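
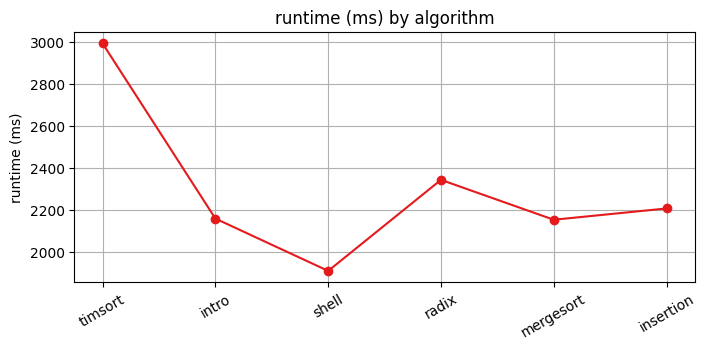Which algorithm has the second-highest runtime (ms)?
radix

Top 3: timsort ≈ 3000, radix ≈ 2300, insertion ≈ 2200.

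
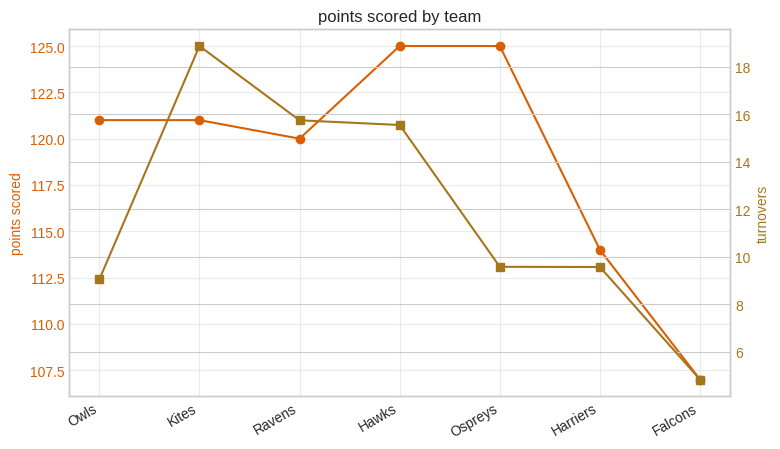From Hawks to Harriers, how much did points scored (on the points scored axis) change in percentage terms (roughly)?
≈ -8.1%

Hawks ≈ 124, Harriers ≈ 114; (114 − 124) / 124 ≈ -8.1%.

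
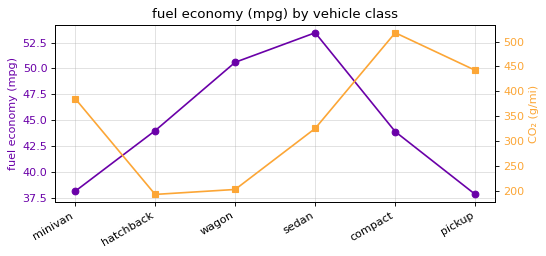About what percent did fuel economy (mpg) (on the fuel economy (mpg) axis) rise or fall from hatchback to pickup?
≈ -13.6%

hatchback ≈ 44, pickup ≈ 38; (38 − 44) / 44 ≈ -13.6%.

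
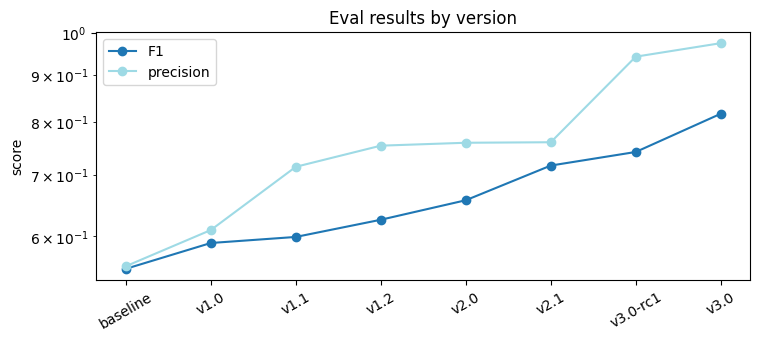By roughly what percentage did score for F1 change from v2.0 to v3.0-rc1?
v2.0 ≈ 0.65, v3.0-rc1 ≈ 0.75; (0.75 − 0.65) / 0.65 ≈ +15.4%.

≈ +15.4%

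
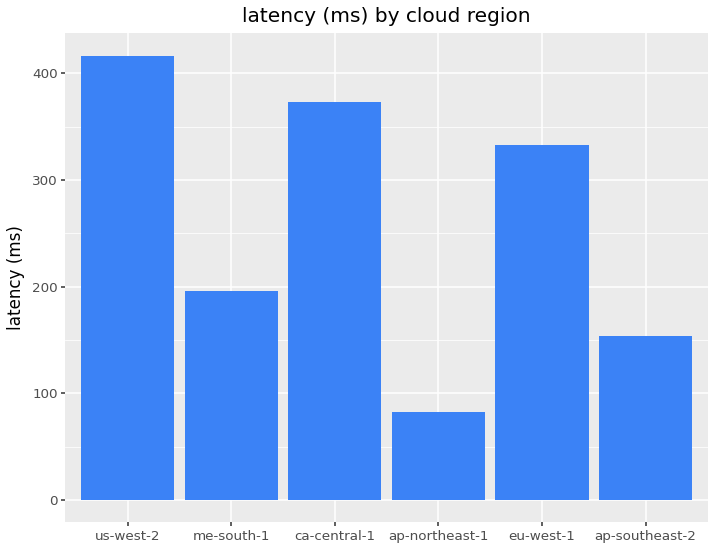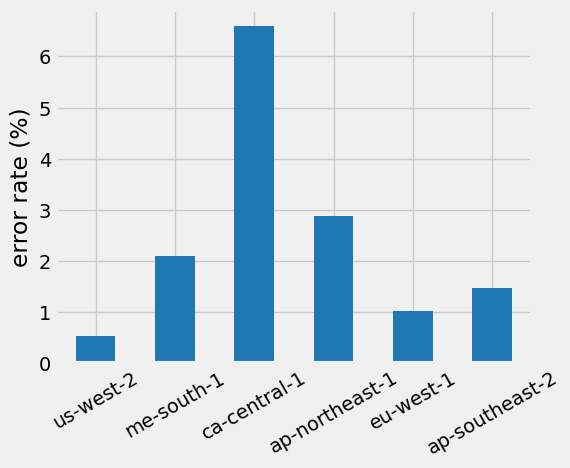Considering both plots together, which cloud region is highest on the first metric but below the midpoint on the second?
us-west-2

Chart 2 median error rate (%) ≈ 2; below-median cloud regions: us-west-2, eu-west-1, ap-southeast-2. Among those, us-west-2 has the highest latency (ms) (≈ 400).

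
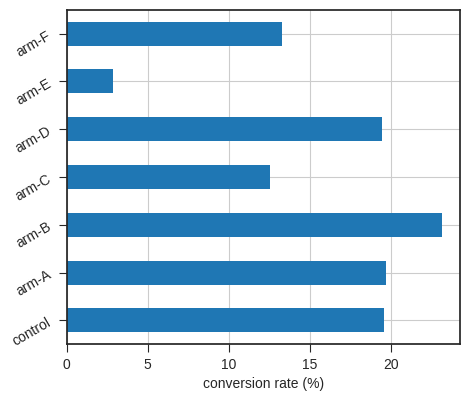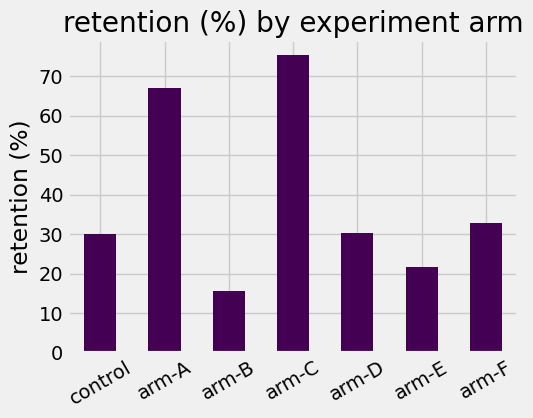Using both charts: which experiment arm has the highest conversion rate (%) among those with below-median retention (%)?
Chart 2 median retention (%) ≈ 30; below-median experiment arms: control, arm-B, arm-E. Among those, arm-B has the highest conversion rate (%) (≈ 25).

arm-B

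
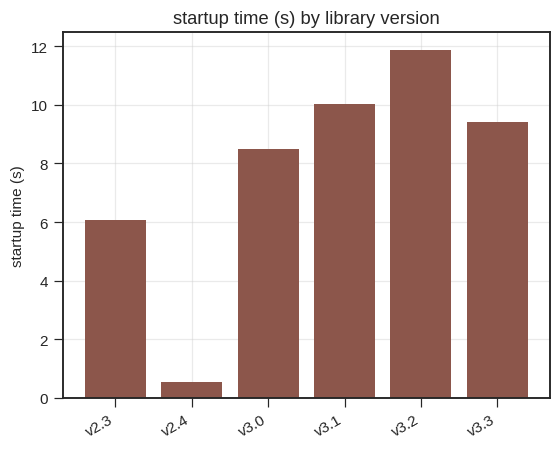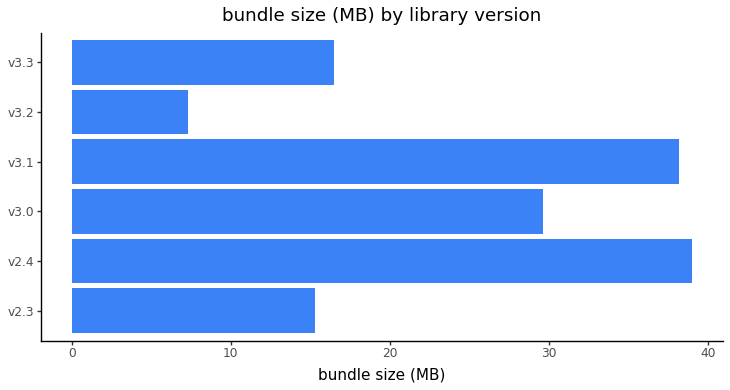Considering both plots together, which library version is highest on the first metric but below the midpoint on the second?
Chart 2 median bundle size (MB) ≈ 25; below-median library versions: v2.3, v3.2, v3.3. Among those, v3.2 has the highest startup time (s) (≈ 12).

v3.2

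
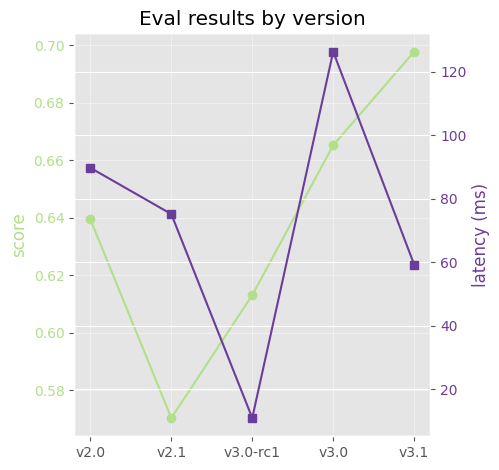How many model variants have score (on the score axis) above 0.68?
1

Above 0.68: v3.1.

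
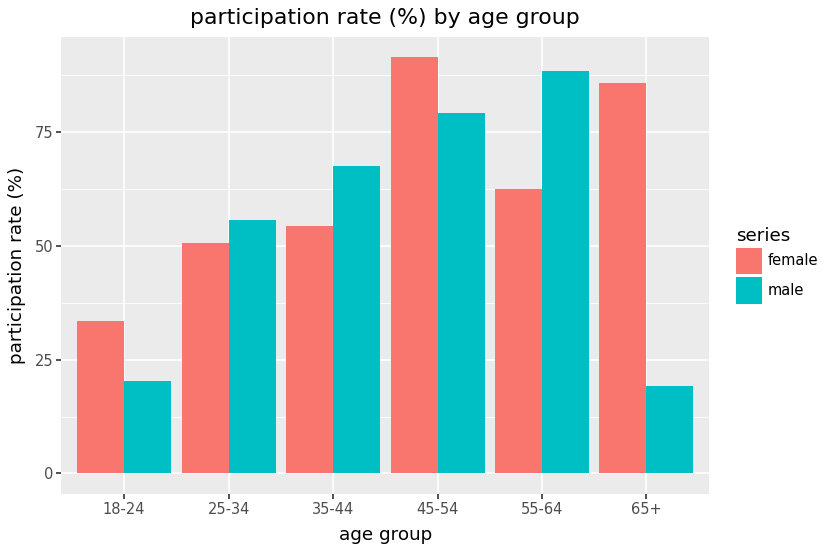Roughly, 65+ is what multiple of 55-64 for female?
≈ 1.5×

65+ ≈ 90, 55-64 ≈ 60; 90/60 ≈ 1.5.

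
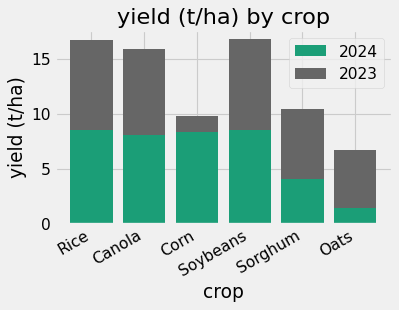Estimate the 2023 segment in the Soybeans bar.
≈ 8

2023 top ≈ 16, bottom ≈ 8; segment ≈ 8.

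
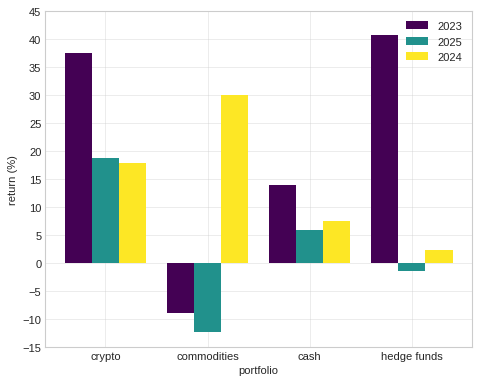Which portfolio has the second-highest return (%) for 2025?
cash

Top 3 for 2025: crypto ≈ 20, cash ≈ 5, hedge funds ≈ 0.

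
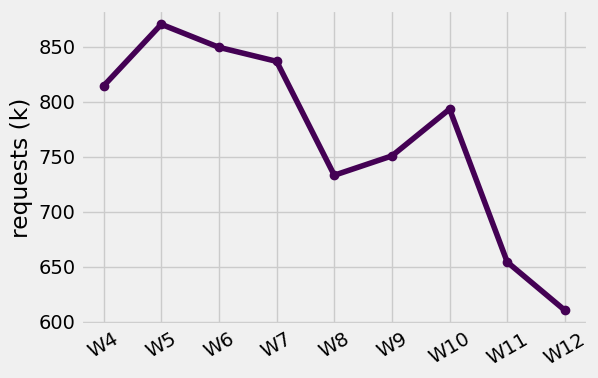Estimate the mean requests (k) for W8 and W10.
≈ 762

(725 + 800) / 2 ≈ 762.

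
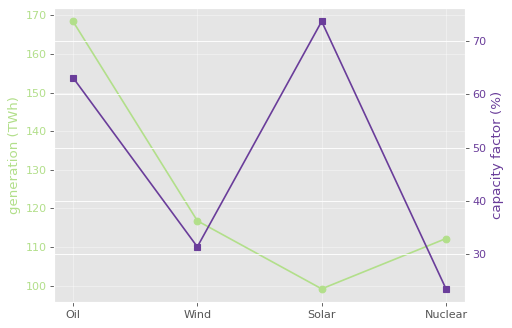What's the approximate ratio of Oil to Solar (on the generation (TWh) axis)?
Oil ≈ 170, Solar ≈ 100; 170/100 ≈ 1.7.

≈ 1.7×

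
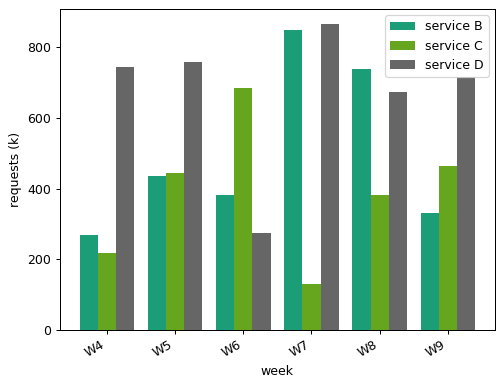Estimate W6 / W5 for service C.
≈ 1.75×

W6 ≈ 700, W5 ≈ 400; 700/400 ≈ 1.75.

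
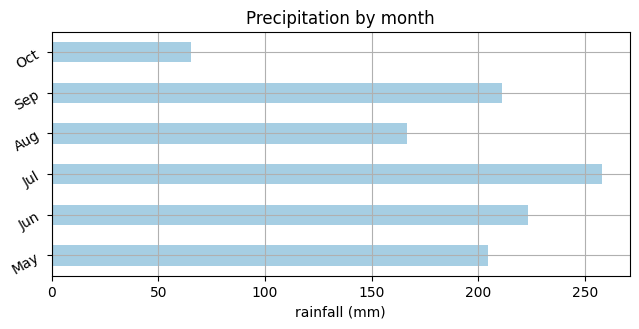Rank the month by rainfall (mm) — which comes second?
Top 3: Jul ≈ 250, Jun ≈ 225, Sep ≈ 200.

Jun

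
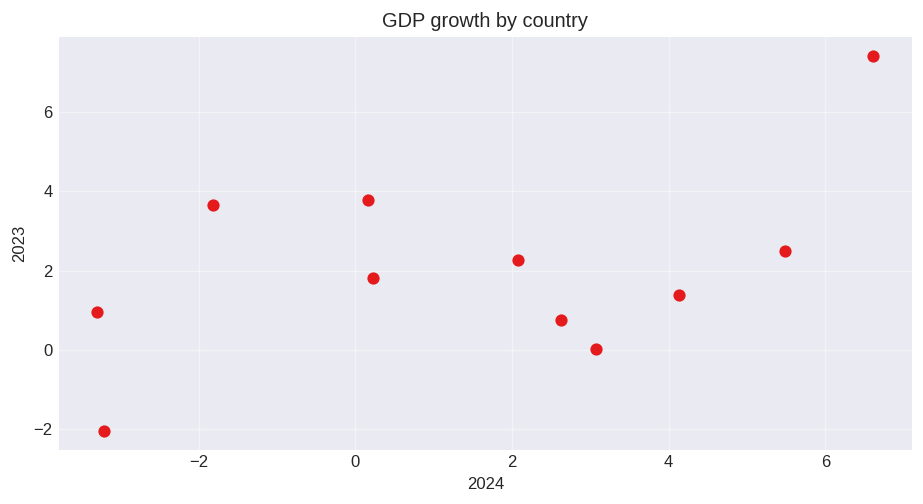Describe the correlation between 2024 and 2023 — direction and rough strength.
Points are positively correlated; moderate (|r| ≈ 0.5).

positive, moderate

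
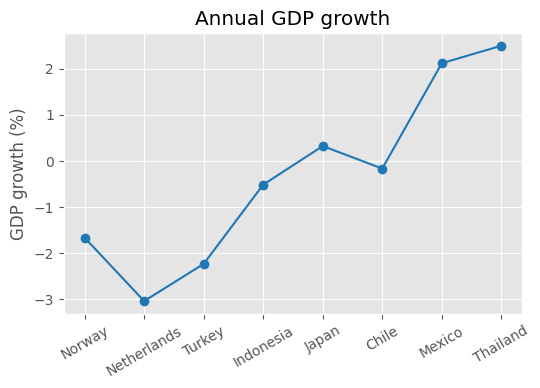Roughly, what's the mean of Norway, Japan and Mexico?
≈ 0.33

(-1.5 + 0.5 + 2.0) / 3 ≈ 0.33.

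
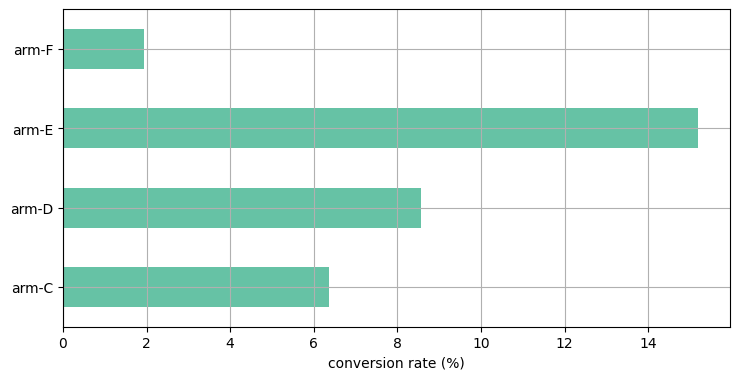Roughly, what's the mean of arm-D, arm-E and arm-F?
(8 + 16 + 2) / 3 ≈ 9.

≈ 9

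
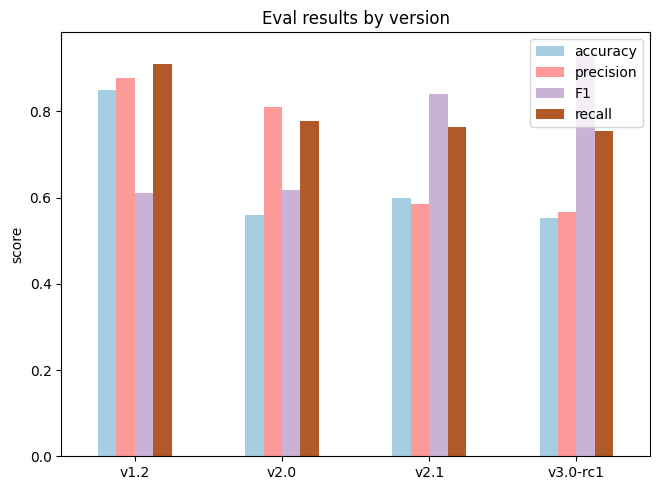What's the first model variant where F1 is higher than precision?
v2.0: F1 ≈ 0.6 vs precision ≈ 0.8 (not yet); v2.1: F1 ≈ 0.8 vs precision ≈ 0.6 (first crossover).

v2.1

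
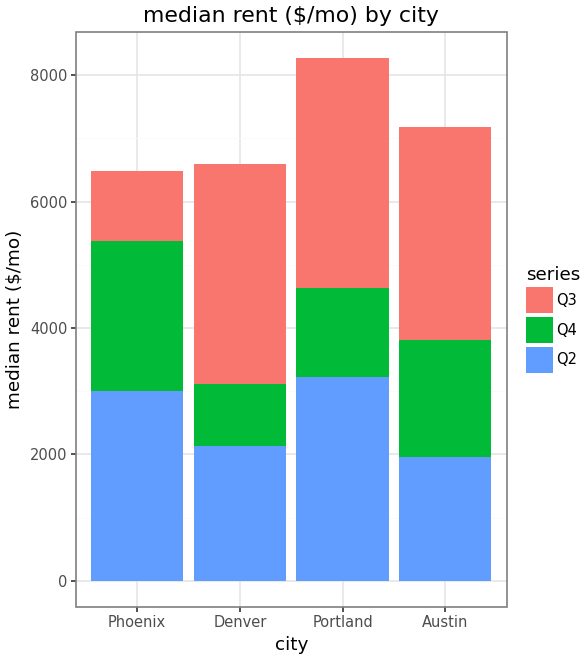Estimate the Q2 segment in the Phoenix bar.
≈ 3000

Q2 top ≈ 3000, bottom ≈ 0; segment ≈ 3000.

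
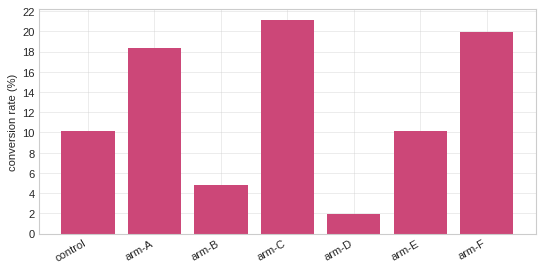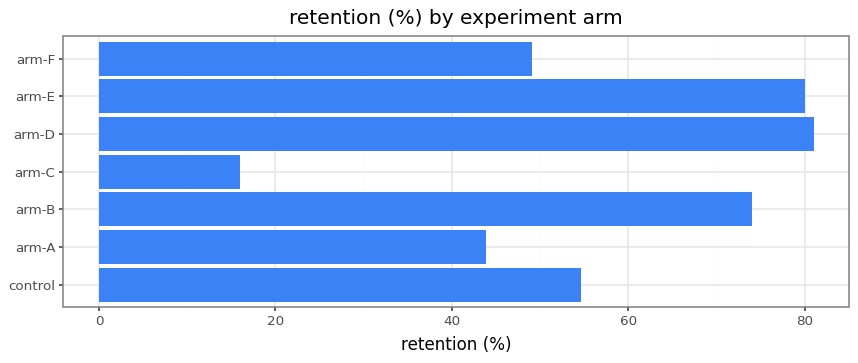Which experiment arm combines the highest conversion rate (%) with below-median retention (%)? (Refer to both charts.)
arm-C

Chart 2 median retention (%) ≈ 50; below-median experiment arms: arm-A, arm-C, arm-F. Among those, arm-C has the highest conversion rate (%) (≈ 22).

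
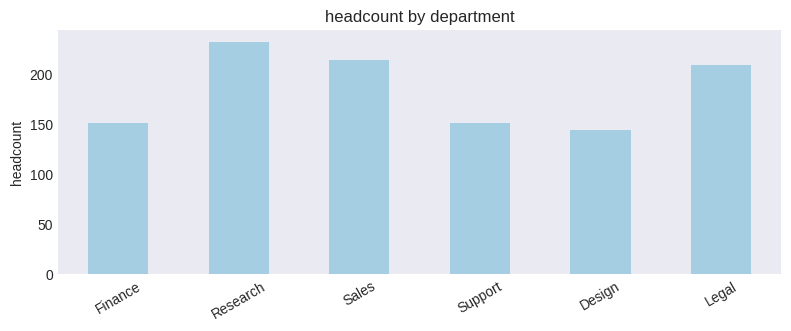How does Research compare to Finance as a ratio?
≈ 1.5×

Research ≈ 240, Finance ≈ 160; 240/160 ≈ 1.5.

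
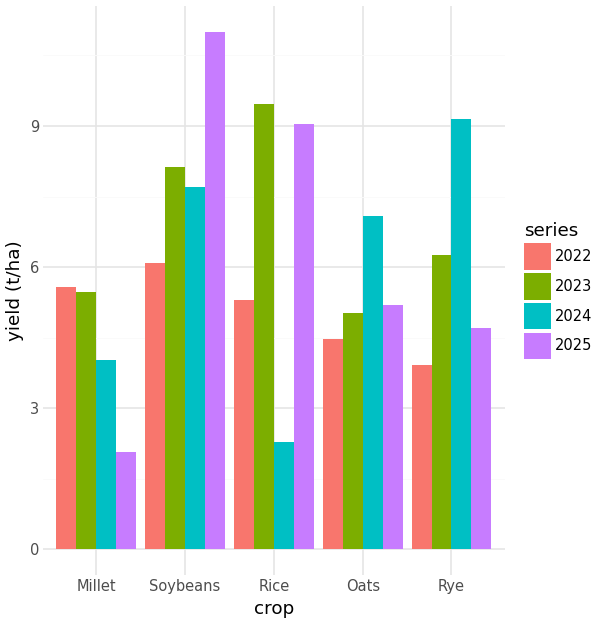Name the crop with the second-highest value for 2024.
Top 3 for 2024: Rye ≈ 9, Soybeans ≈ 8, Oats ≈ 7.

Soybeans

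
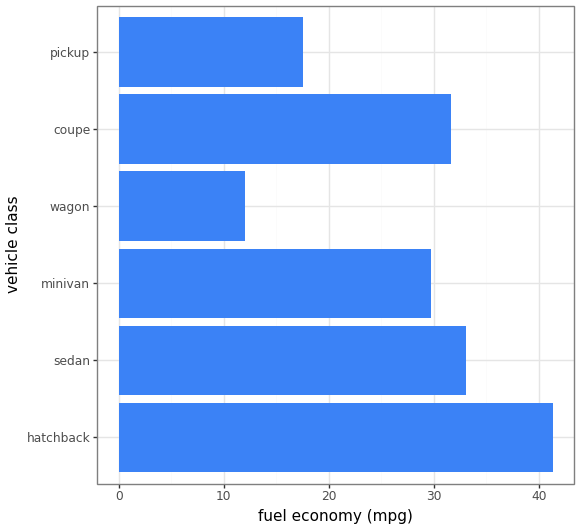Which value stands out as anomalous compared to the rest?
wagon

wagon ≈ 10; the rest sit between ≈ 20 and ≈ 40.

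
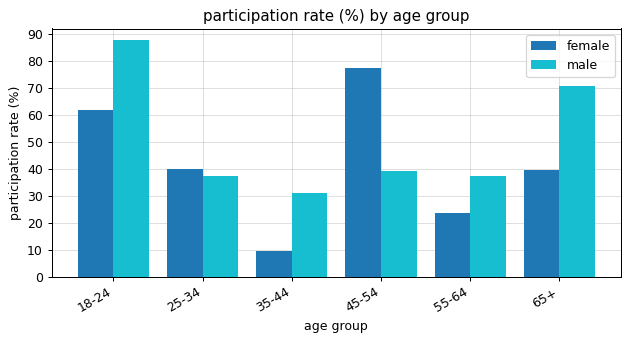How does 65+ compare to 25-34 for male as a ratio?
≈ 1.75×

65+ ≈ 70, 25-34 ≈ 40; 70/40 ≈ 1.75.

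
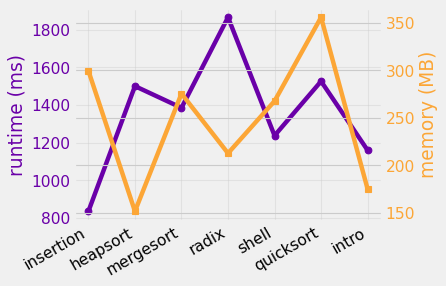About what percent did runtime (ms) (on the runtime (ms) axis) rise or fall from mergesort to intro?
≈ -14.3%

mergesort ≈ 1400, intro ≈ 1200; (1200 − 1400) / 1400 ≈ -14.3%.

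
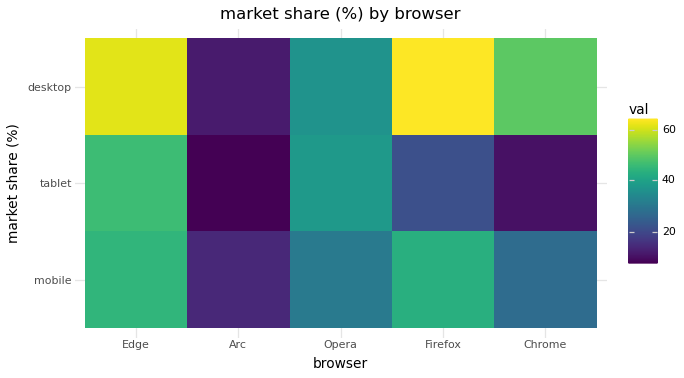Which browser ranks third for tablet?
Firefox

Top 4 for tablet: Edge ≈ 45, Opera ≈ 40, Firefox ≈ 20, Chrome ≈ 10.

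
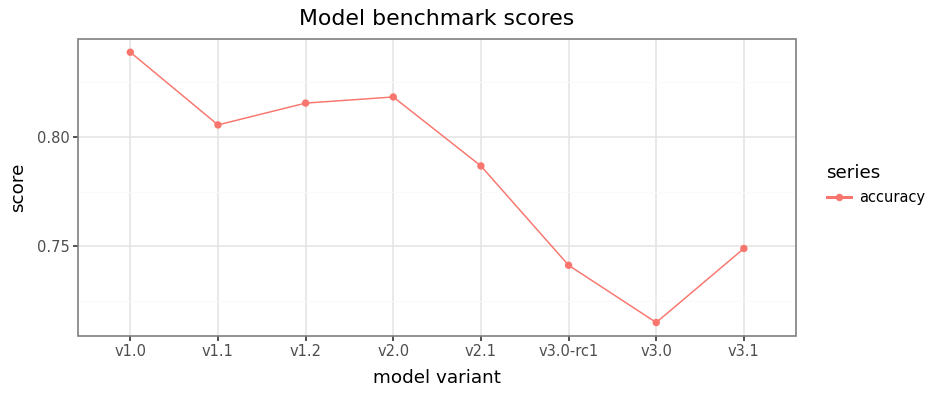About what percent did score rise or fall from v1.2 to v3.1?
≈ -9.8%

v1.2 ≈ 0.82, v3.1 ≈ 0.74; (0.74 − 0.82) / 0.82 ≈ -9.8%.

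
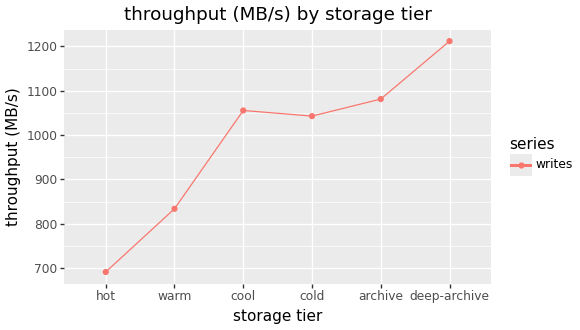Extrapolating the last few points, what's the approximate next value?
Last three: 1050, 1100, 1200 → slope ≈ 75/step → next ≈ 1275.

≈ 1275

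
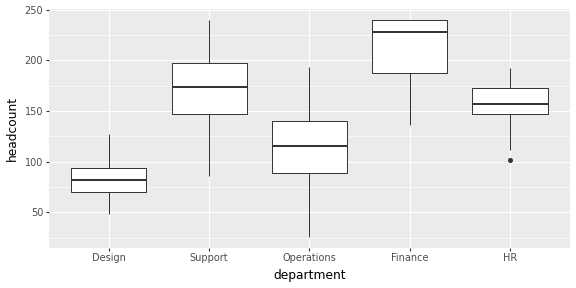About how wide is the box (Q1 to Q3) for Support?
Q3 ≈ 200, Q1 ≈ 140; IQR ≈ 60.

≈ 60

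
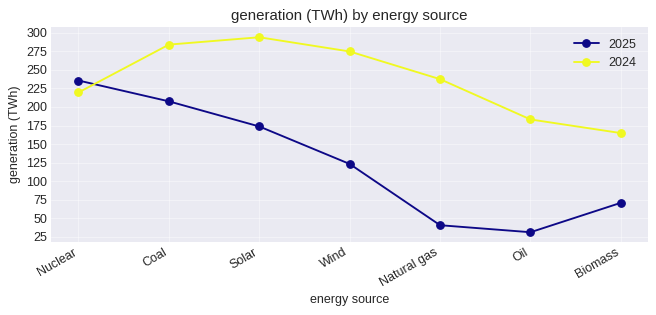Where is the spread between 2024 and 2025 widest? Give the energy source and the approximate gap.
Natural gas, ≈ 200 TWh

Natural gas: 2024 ≈ 250, 2025 ≈ 50 → gap ≈ 200. Next-largest (Oil) is only ≈ 150.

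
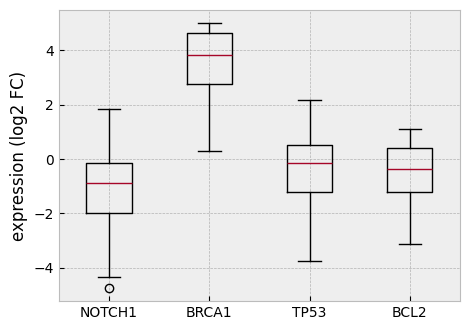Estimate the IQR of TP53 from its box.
≈ 1.5

Q3 ≈ 0.5, Q1 ≈ -1.0; IQR ≈ 1.5.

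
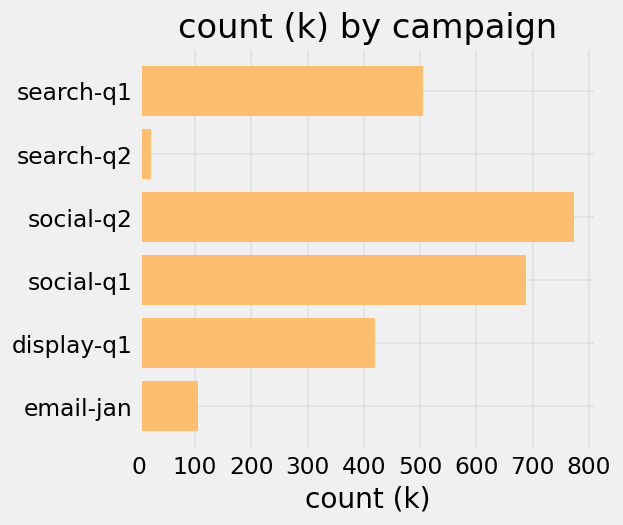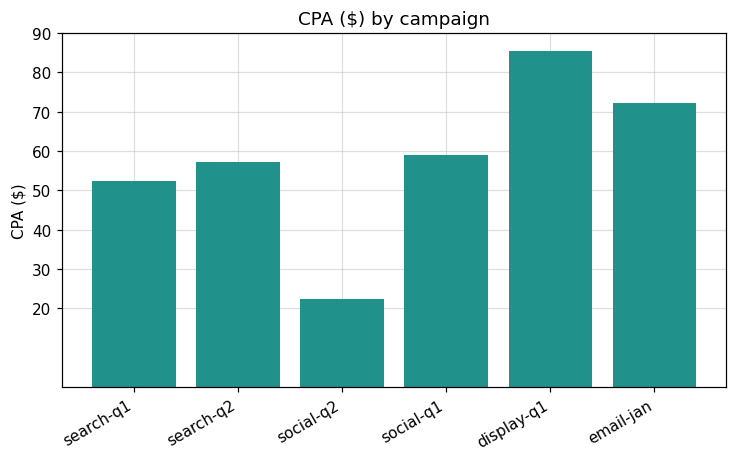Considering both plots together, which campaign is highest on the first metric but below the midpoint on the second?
Chart 2 median CPA ($) ≈ 60; below-median campaigns: search-q1, search-q2, social-q2. Among those, social-q2 has the highest count (k) (≈ 800).

social-q2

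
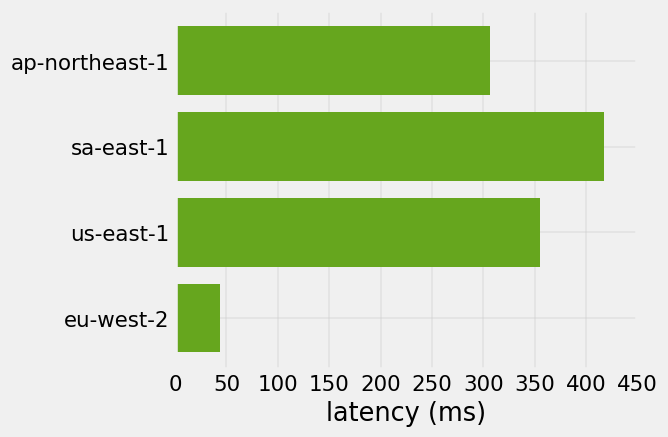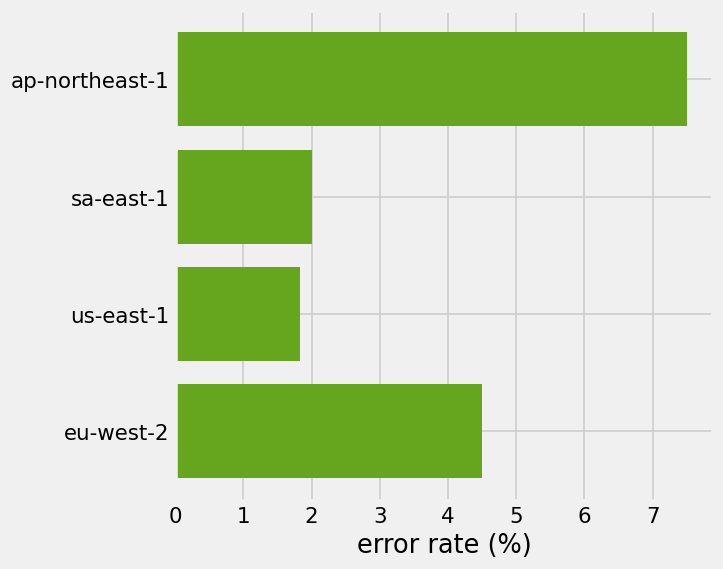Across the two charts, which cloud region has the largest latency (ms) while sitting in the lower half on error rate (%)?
Chart 2 median error rate (%) ≈ 3; below-median cloud regions: sa-east-1, us-east-1. Among those, sa-east-1 has the highest latency (ms) (≈ 400).

sa-east-1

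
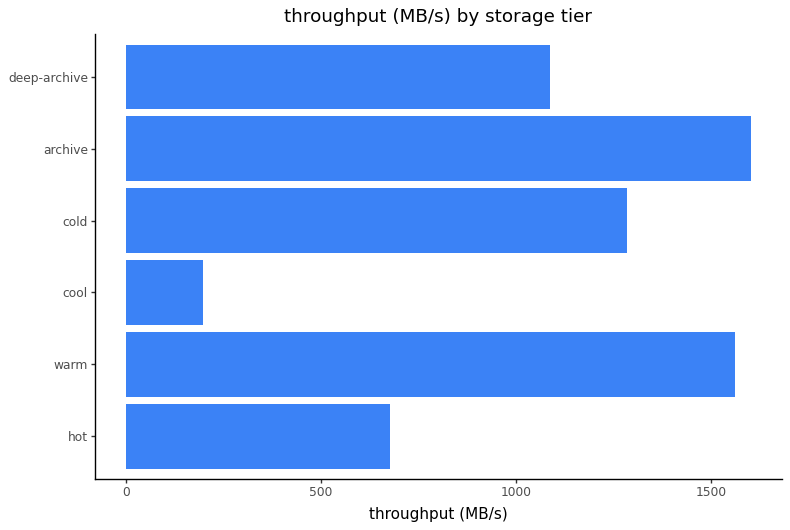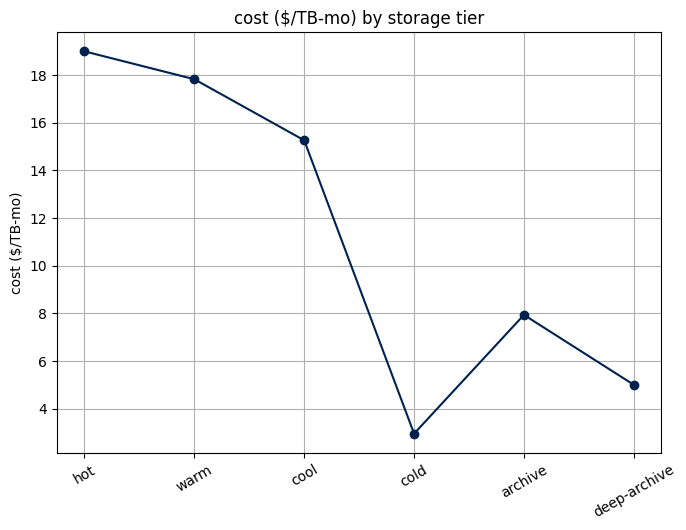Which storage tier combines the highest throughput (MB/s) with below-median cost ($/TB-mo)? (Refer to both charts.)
Chart 2 median cost ($/TB-mo) ≈ 12; below-median storage tiers: cold, archive, deep-archive. Among those, archive has the highest throughput (MB/s) (≈ 1600).

archive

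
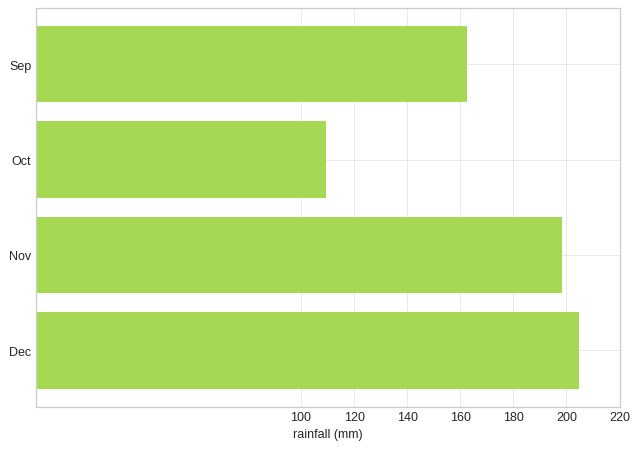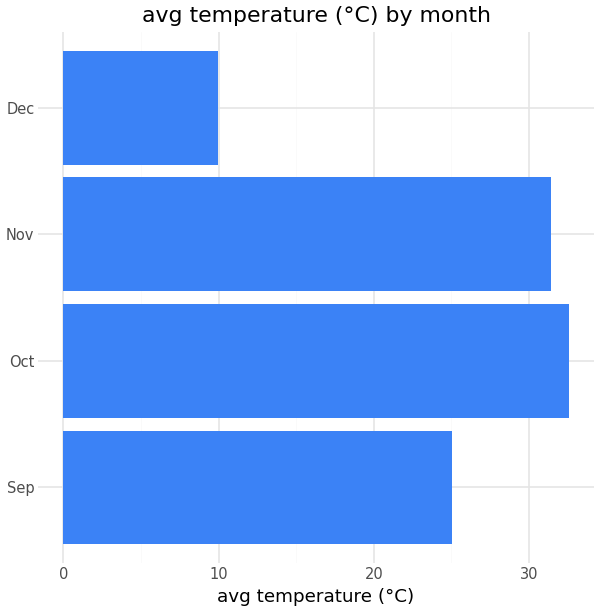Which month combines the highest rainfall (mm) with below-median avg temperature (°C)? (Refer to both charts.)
Chart 2 median avg temperature (°C) ≈ 30; below-median months: Sep, Dec. Among those, Dec has the highest rainfall (mm) (≈ 200).

Dec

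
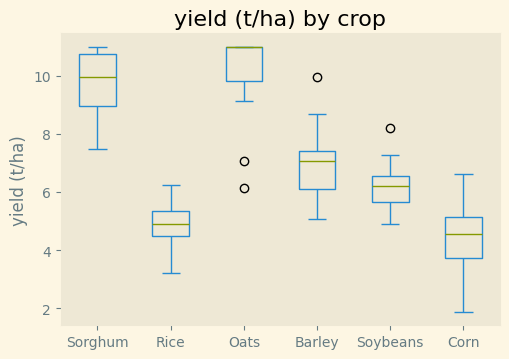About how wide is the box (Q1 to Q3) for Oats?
Q3 ≈ 11, Q1 ≈ 10; IQR ≈ 1.

≈ 1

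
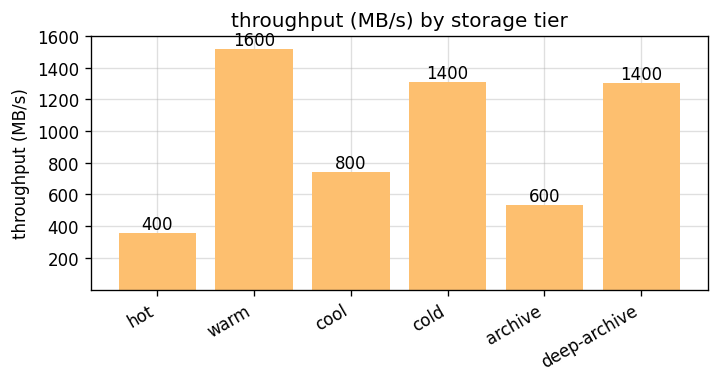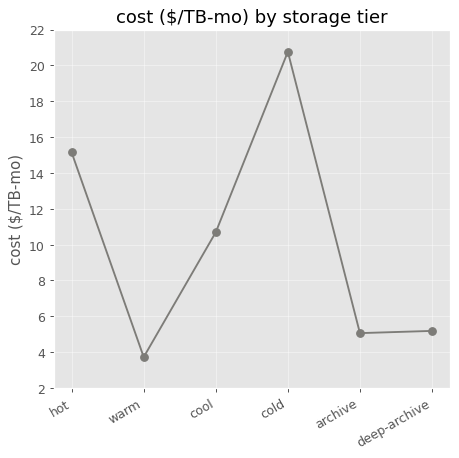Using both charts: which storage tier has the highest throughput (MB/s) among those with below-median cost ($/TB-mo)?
Chart 2 median cost ($/TB-mo) ≈ 8; below-median storage tiers: warm, archive, deep-archive. Among those, warm has the highest throughput (MB/s) (≈ 1600).

warm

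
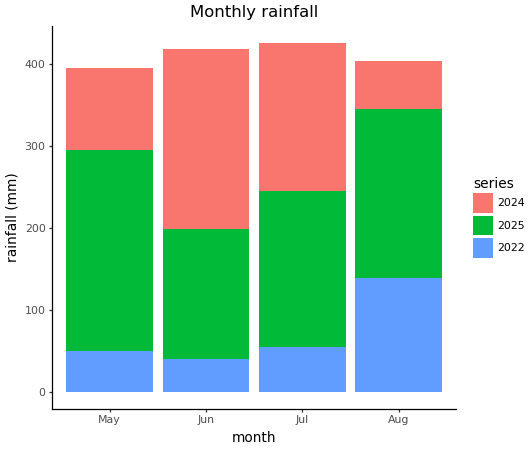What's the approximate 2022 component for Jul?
≈ 50

2022 top ≈ 50, bottom ≈ 0; segment ≈ 50.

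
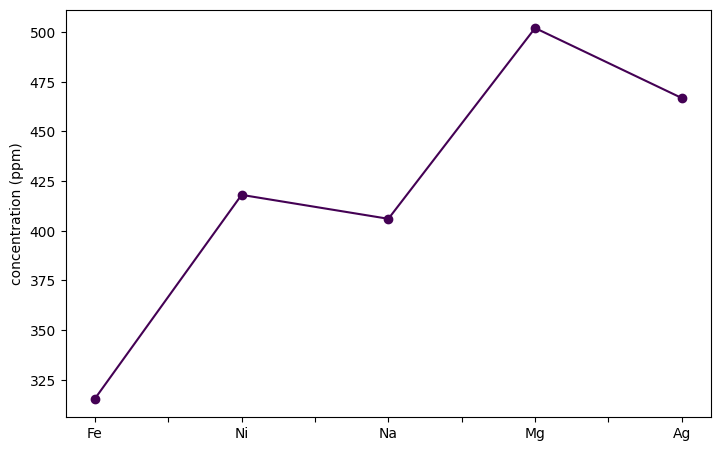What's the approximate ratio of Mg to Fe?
≈ 1.56×

Mg ≈ 500, Fe ≈ 320; 500/320 ≈ 1.56.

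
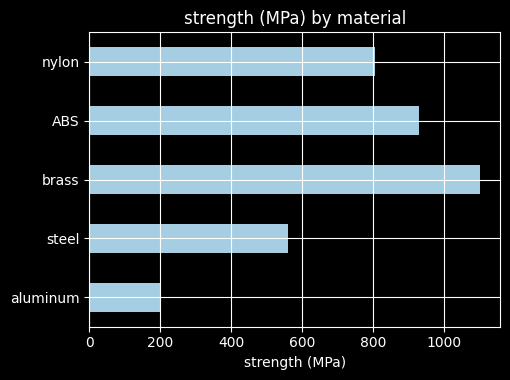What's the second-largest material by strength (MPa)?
ABS

Top 3: brass ≈ 1100, ABS ≈ 900, nylon ≈ 800.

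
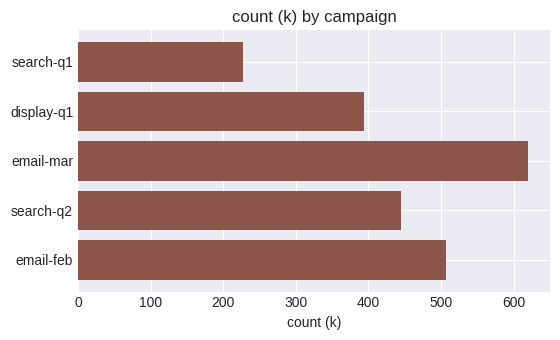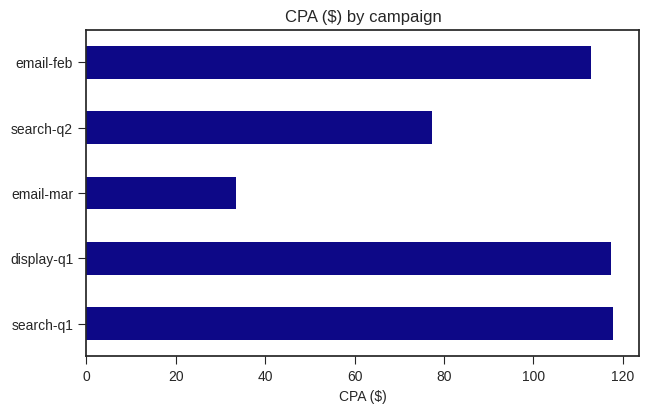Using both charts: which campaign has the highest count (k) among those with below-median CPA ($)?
Chart 2 median CPA ($) ≈ 120; below-median campaigns: email-mar, search-q2. Among those, email-mar has the highest count (k) (≈ 600).

email-mar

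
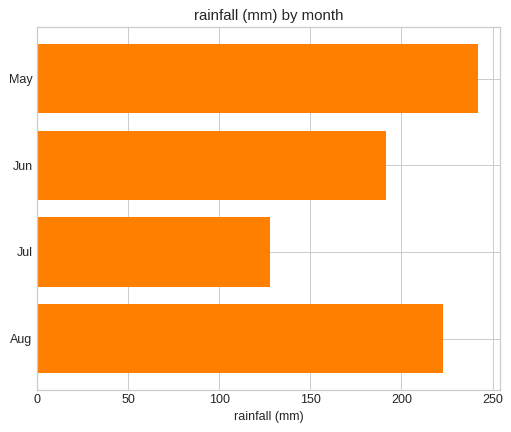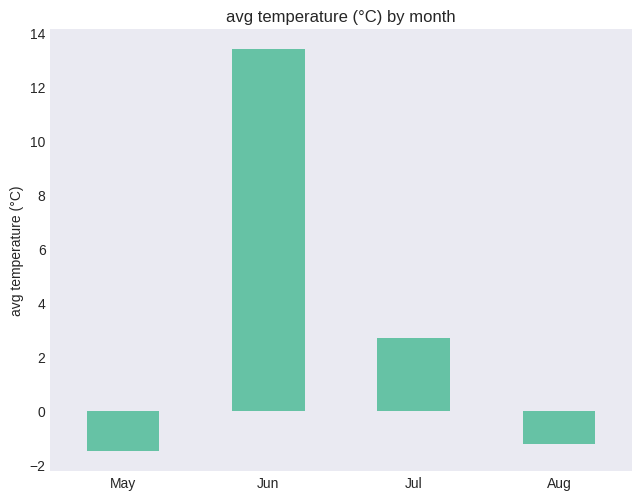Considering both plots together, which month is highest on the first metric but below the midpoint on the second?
Chart 2 median avg temperature (°C) ≈ 0; below-median months: May, Aug. Among those, May has the highest rainfall (mm) (≈ 250).

May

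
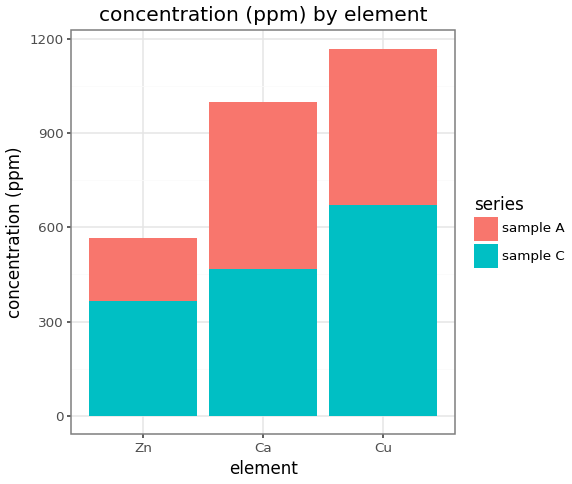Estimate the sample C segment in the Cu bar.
sample C top ≈ 700, bottom ≈ 0; segment ≈ 700.

≈ 700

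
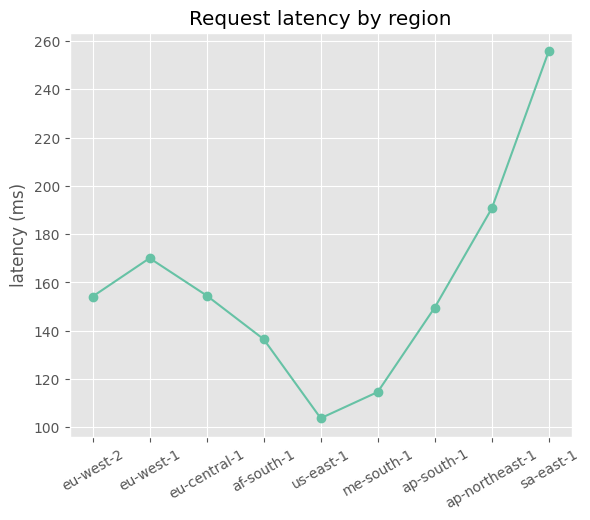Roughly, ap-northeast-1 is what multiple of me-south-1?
ap-northeast-1 ≈ 200, me-south-1 ≈ 120; 200/120 ≈ 1.67.

≈ 1.67×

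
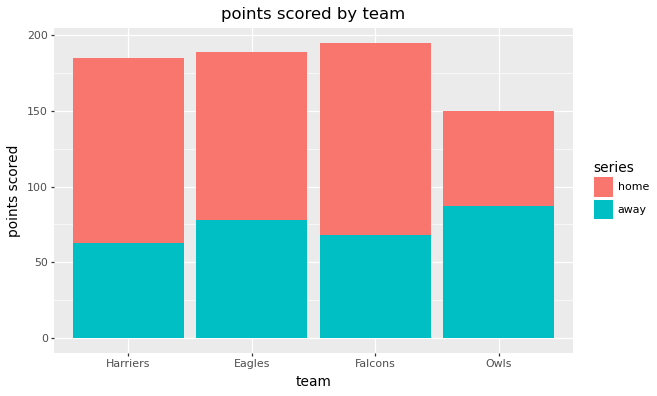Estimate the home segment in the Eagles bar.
home top ≈ 180, bottom ≈ 80; segment ≈ 100.

≈ 100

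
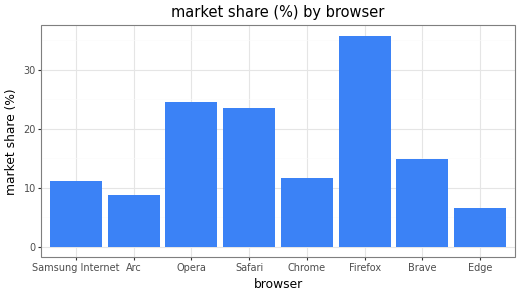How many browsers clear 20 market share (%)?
3

Above 20: Opera, Safari, Firefox.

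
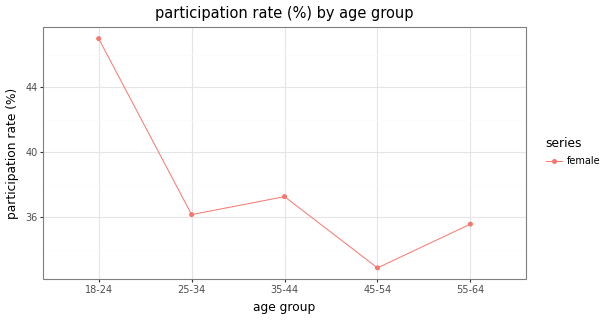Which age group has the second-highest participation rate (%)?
35-44

Top 3: 18-24 ≈ 46, 35-44 ≈ 38, 25-34 ≈ 36.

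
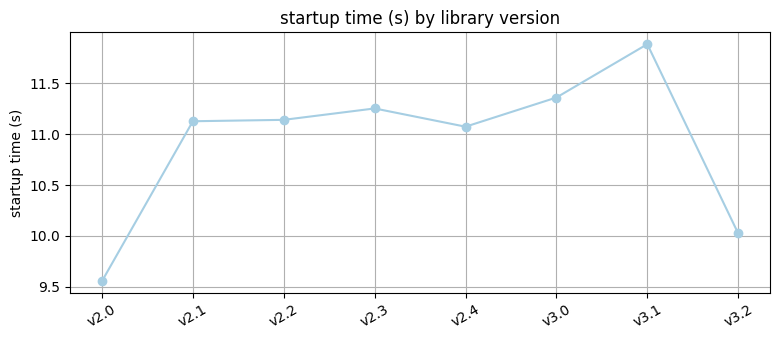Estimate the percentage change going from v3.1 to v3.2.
≈ -15.3%

v3.1 ≈ 11.8, v3.2 ≈ 10.0; (10.0 − 11.8) / 11.8 ≈ -15.3%.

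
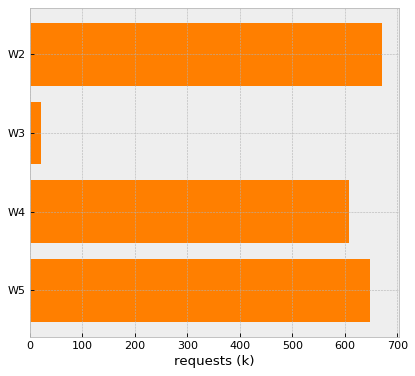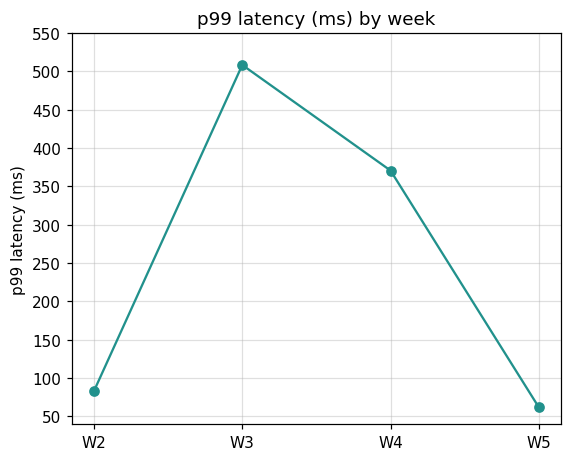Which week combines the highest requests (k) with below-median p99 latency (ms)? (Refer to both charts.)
Chart 2 median p99 latency (ms) ≈ 250; below-median weeks: W2, W5. Among those, W2 has the highest requests (k) (≈ 700).

W2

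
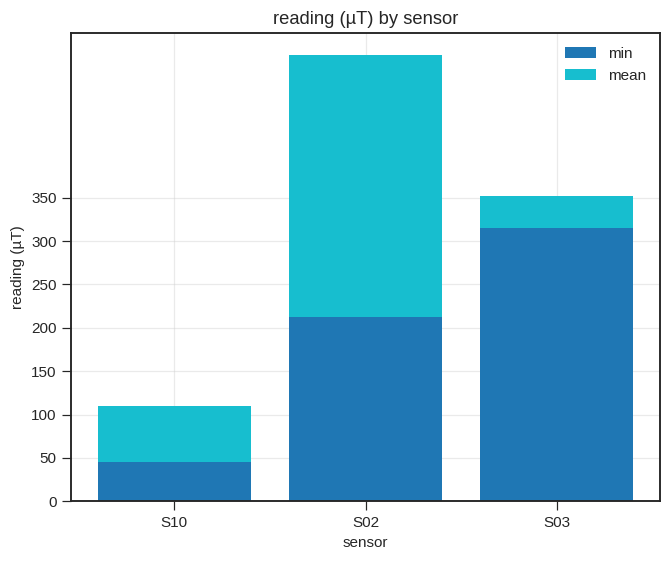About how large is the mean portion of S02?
≈ 300

mean top ≈ 500, bottom ≈ 200; segment ≈ 300.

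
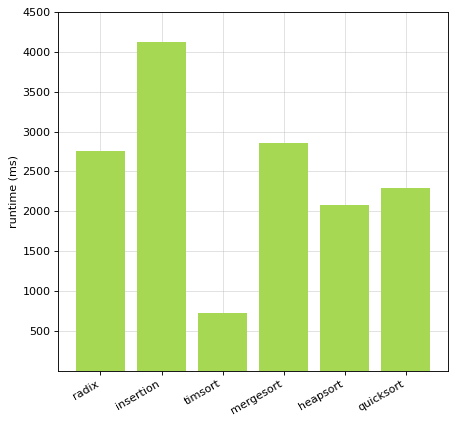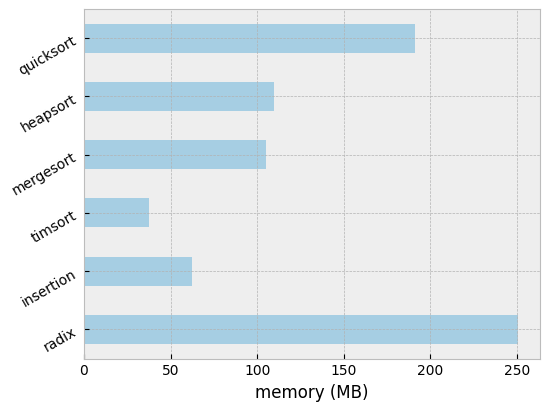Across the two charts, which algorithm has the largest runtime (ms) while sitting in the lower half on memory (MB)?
insertion

Chart 2 median memory (MB) ≈ 100; below-median algorithms: insertion, timsort, mergesort. Among those, insertion has the highest runtime (ms) (≈ 4000).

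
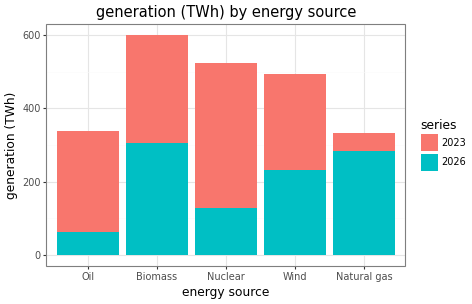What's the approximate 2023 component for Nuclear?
2023 top ≈ 500, bottom ≈ 150; segment ≈ 350.

≈ 350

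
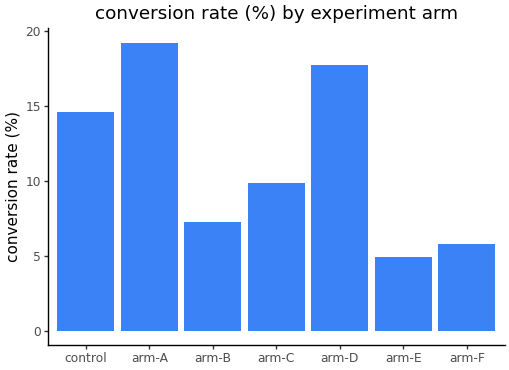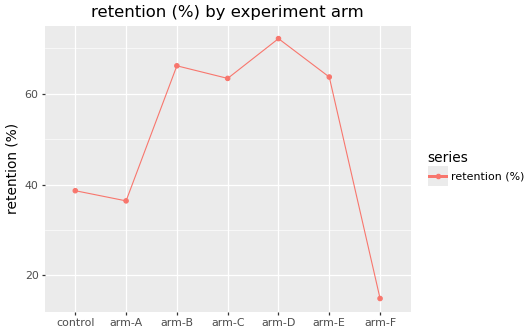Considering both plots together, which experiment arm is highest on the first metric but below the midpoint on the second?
Chart 2 median retention (%) ≈ 60; below-median experiment arms: control, arm-A, arm-F. Among those, arm-A has the highest conversion rate (%) (≈ 20).

arm-A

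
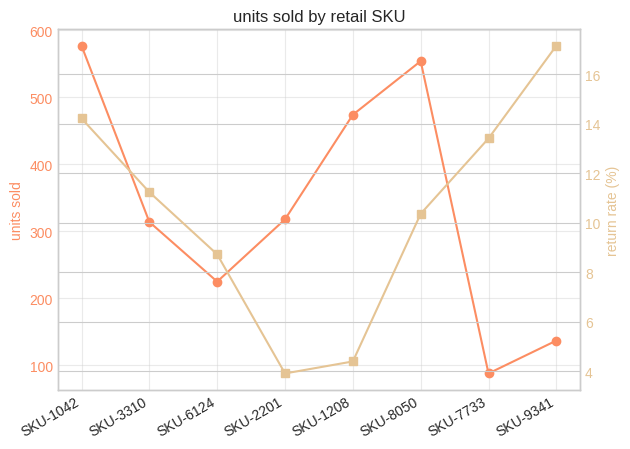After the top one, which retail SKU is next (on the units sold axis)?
Top 3 (on the units sold axis): SKU-1042 ≈ 600, SKU-8050 ≈ 550, SKU-1208 ≈ 450.

SKU-8050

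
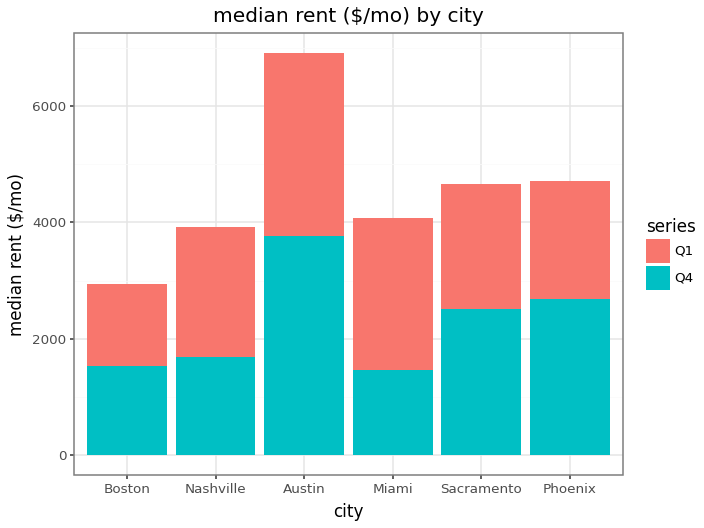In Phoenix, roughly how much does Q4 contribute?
≈ 3000

Q4 top ≈ 3000, bottom ≈ 0; segment ≈ 3000.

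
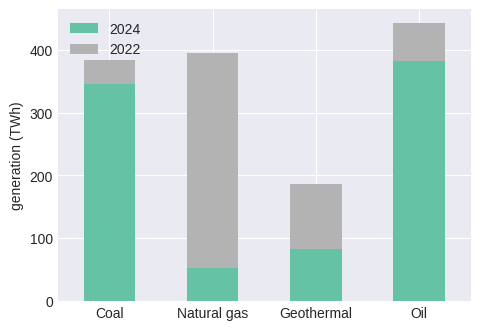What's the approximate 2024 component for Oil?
2024 top ≈ 400, bottom ≈ 0; segment ≈ 400.

≈ 400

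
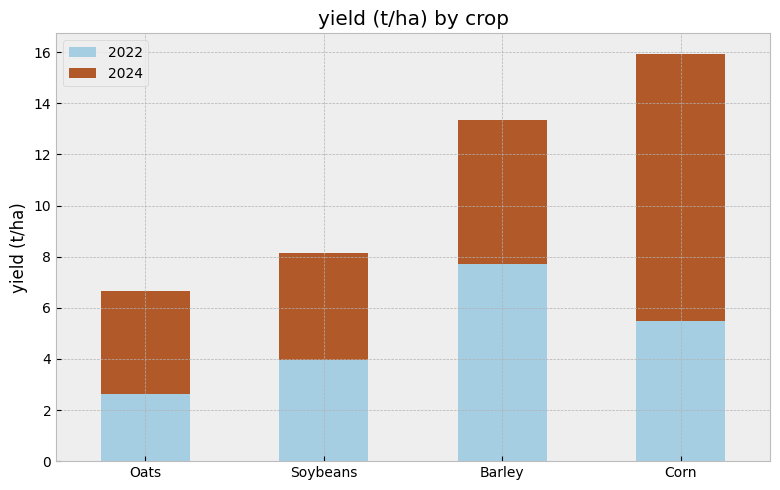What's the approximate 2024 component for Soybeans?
≈ 4

2024 top ≈ 8, bottom ≈ 4; segment ≈ 4.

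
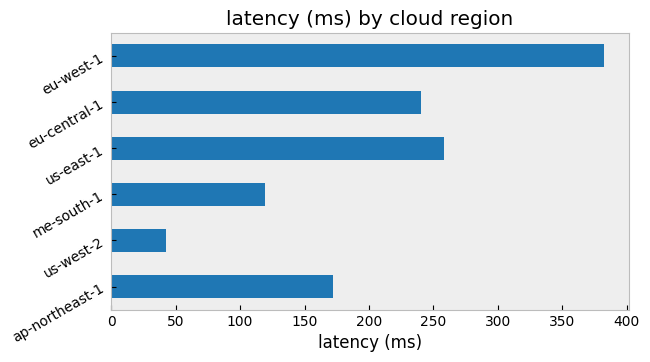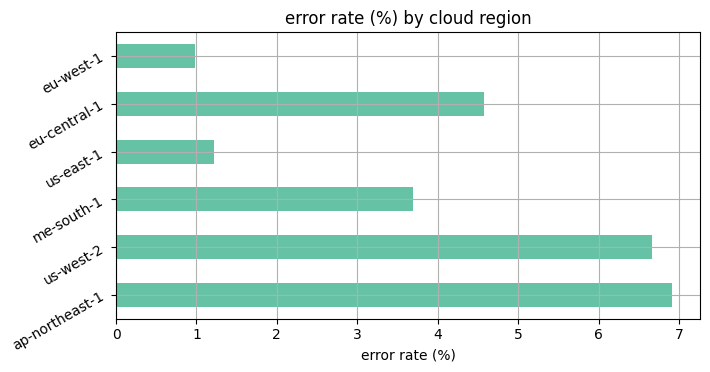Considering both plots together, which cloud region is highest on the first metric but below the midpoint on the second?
eu-west-1

Chart 2 median error rate (%) ≈ 4; below-median cloud regions: me-south-1, us-east-1, eu-west-1. Among those, eu-west-1 has the highest latency (ms) (≈ 400).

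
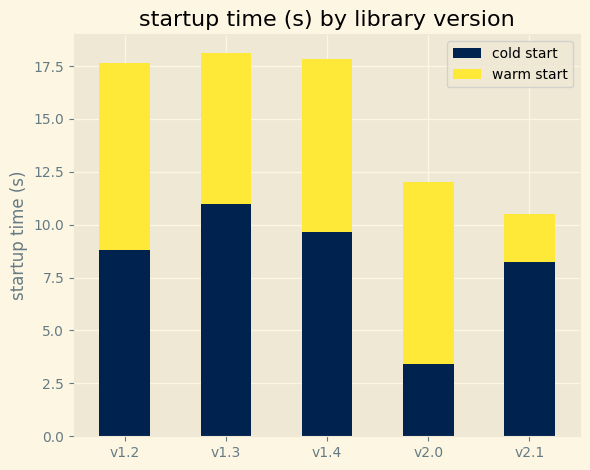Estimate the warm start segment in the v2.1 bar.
≈ 2

warm start top ≈ 10, bottom ≈ 8; segment ≈ 2.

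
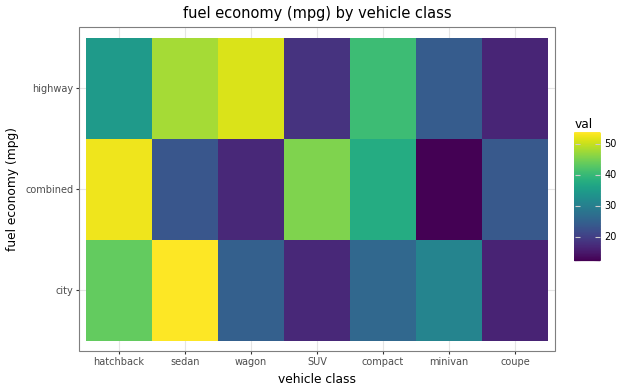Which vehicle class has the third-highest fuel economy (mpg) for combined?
compact

Top 4 for combined: hatchback ≈ 55, SUV ≈ 45, compact ≈ 40, coupe ≈ 25.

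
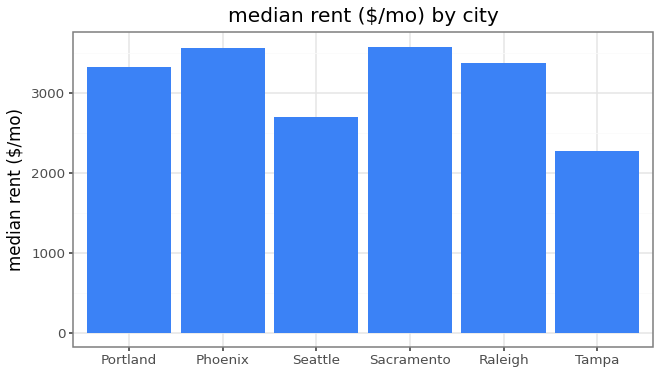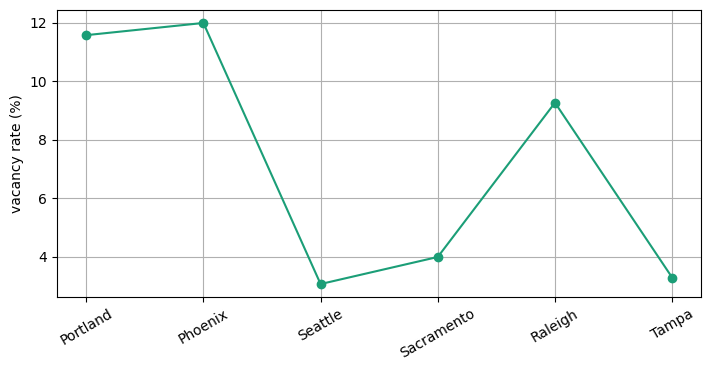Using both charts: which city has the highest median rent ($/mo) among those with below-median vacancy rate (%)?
Sacramento

Chart 2 median vacancy rate (%) ≈ 6; below-median cities: Seattle, Sacramento, Tampa. Among those, Sacramento has the highest median rent ($/mo) (≈ 3500).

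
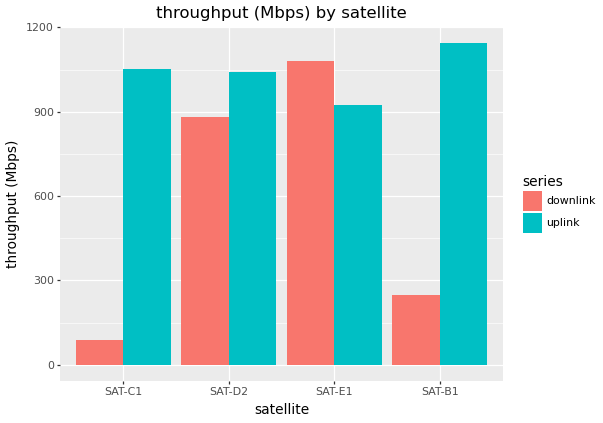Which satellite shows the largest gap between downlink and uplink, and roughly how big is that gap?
SAT-C1, ≈ 1000 Mbps

SAT-C1: downlink ≈ 100, uplink ≈ 1100 → gap ≈ 1000. Next-largest (SAT-B1) is only ≈ 900.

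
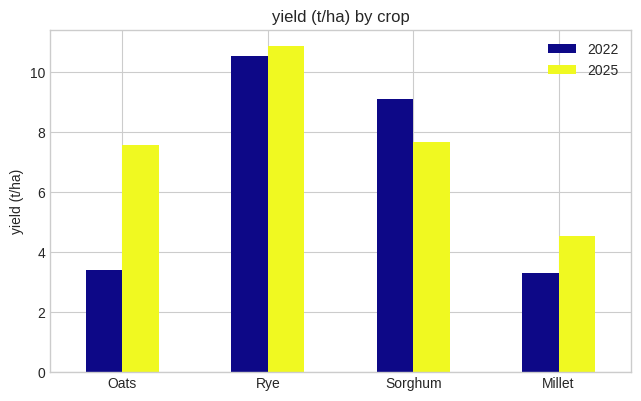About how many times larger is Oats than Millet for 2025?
≈ 1.6×

Oats ≈ 8, Millet ≈ 5; 8/5 ≈ 1.6.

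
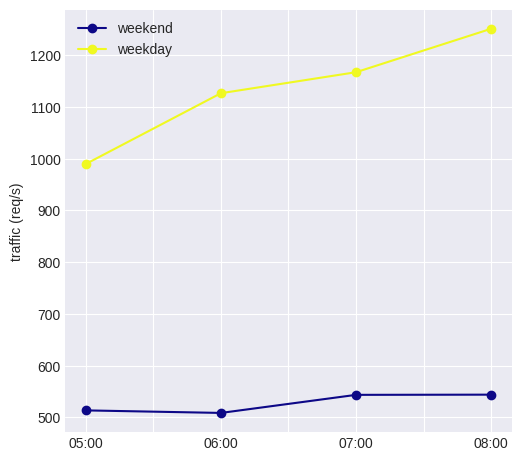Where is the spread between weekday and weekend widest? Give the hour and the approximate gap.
08:00: weekday ≈ 1300, weekend ≈ 500 → gap ≈ 800. Next-largest (07:00) is only ≈ 700.

08:00, ≈ 800 req/s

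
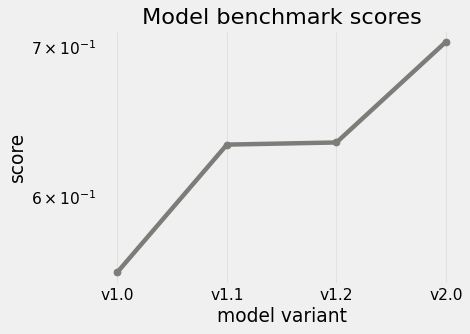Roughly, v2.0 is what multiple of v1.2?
≈ 1.09×

v2.0 ≈ 0.70, v1.2 ≈ 0.64; 0.70/0.64 ≈ 1.09.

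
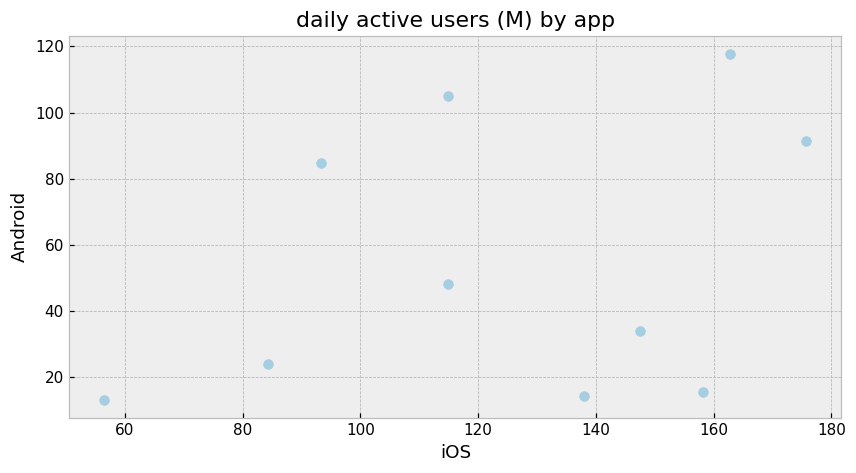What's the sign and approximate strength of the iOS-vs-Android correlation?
positive, weak

Points are positively correlated; weak (|r| ≈ 0.3).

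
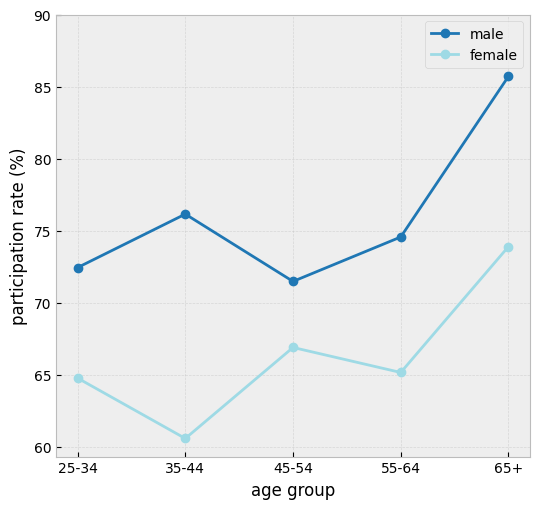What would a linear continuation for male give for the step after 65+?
Last three: 70, 75, 85 → slope ≈ 7.5/step → next ≈ 92.5.

≈ 92.5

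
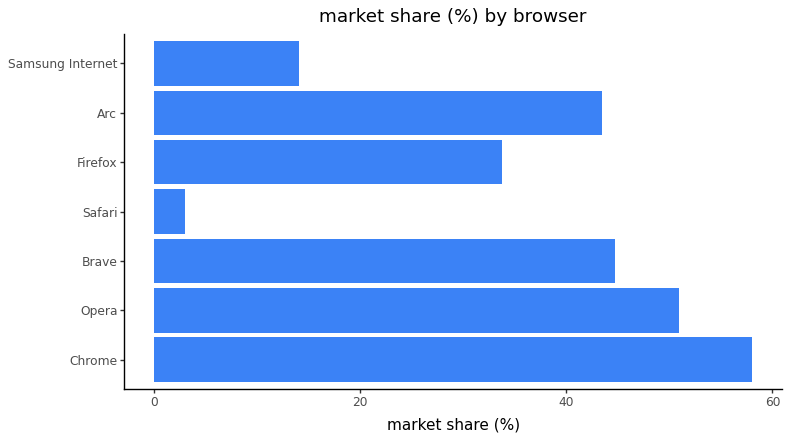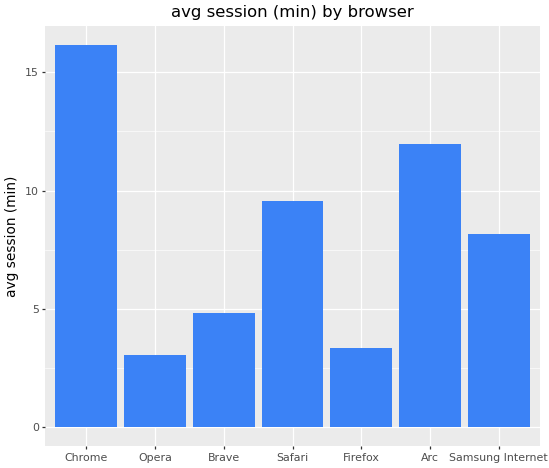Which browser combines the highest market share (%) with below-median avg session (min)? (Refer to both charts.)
Opera

Chart 2 median avg session (min) ≈ 8; below-median browsers: Opera, Brave, Firefox. Among those, Opera has the highest market share (%) (≈ 50).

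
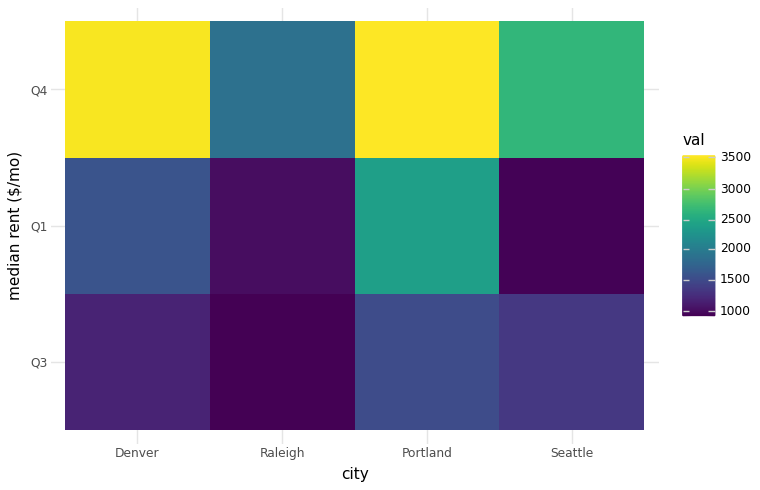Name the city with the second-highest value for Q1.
Top 3 for Q1: Portland ≈ 2500, Denver ≈ 1500, Raleigh ≈ 1000.

Denver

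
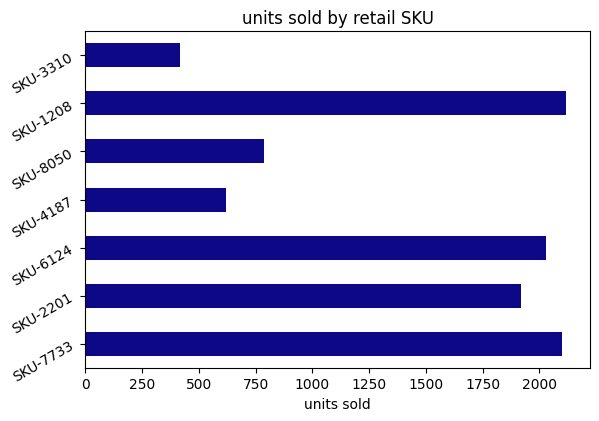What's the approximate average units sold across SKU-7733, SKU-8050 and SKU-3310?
(2000 + 800 + 400) / 3 ≈ 1067.

≈ 1067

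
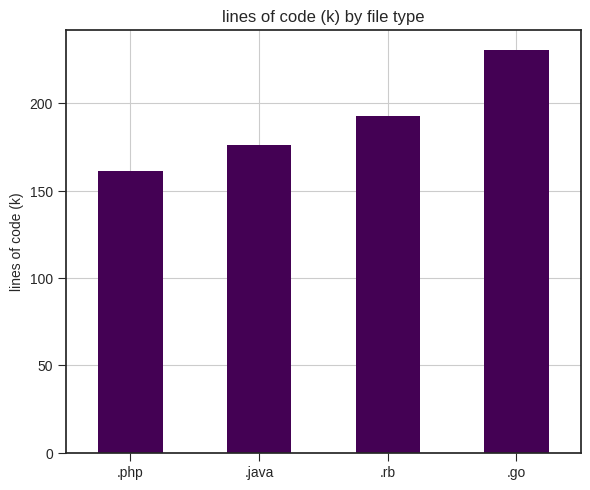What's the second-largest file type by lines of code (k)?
.rb

Top 3: .go ≈ 240, .rb ≈ 200, .java ≈ 180.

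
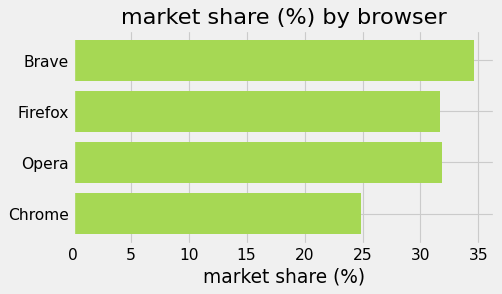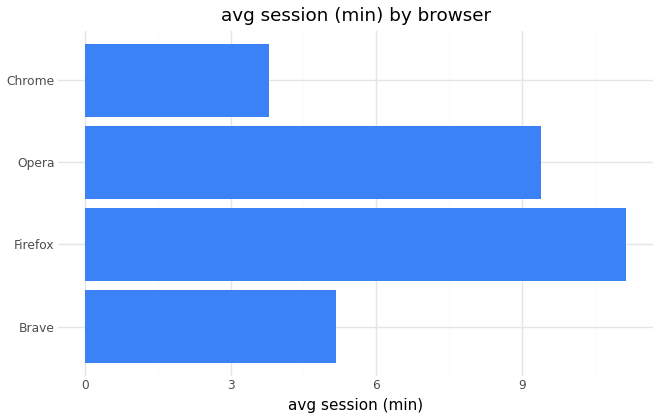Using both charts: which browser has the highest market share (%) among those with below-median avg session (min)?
Chart 2 median avg session (min) ≈ 8; below-median browsers: Brave, Chrome. Among those, Brave has the highest market share (%) (≈ 35).

Brave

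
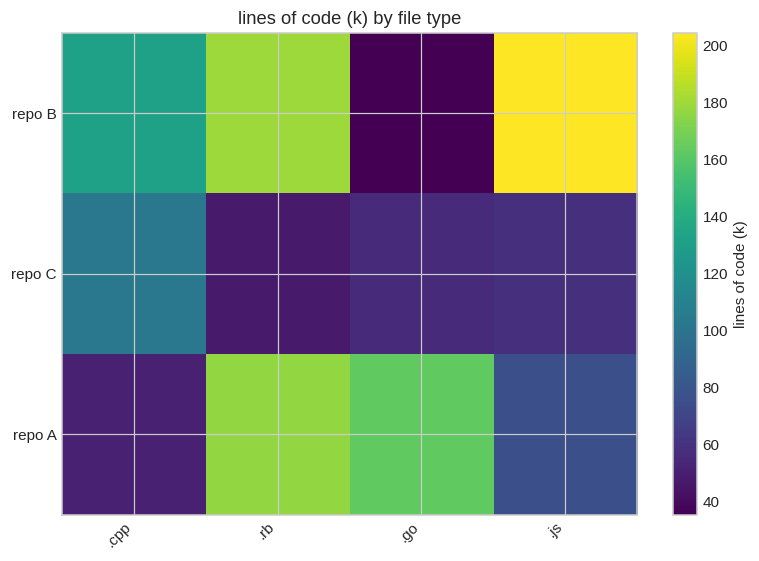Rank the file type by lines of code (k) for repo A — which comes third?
.js

Top 4 for repo A: .rb ≈ 180, .go ≈ 160, .js ≈ 80, .cpp ≈ 60.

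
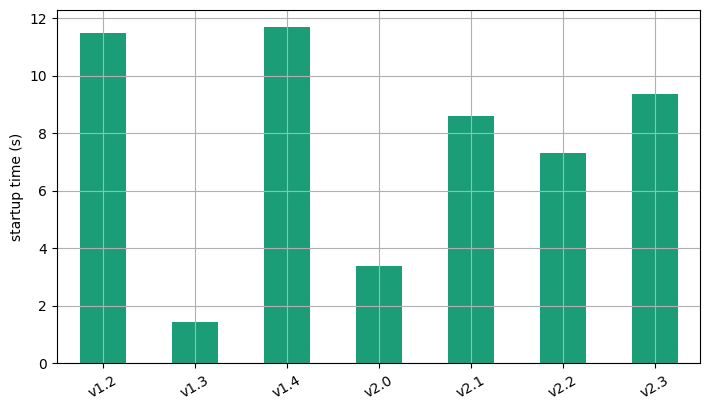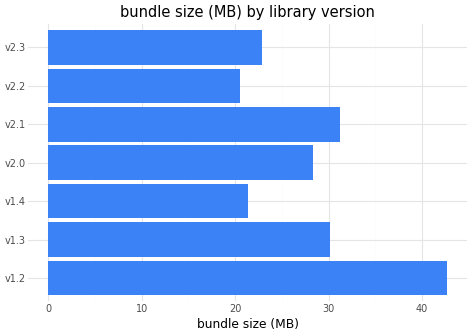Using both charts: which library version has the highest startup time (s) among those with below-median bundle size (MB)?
Chart 2 median bundle size (MB) ≈ 30; below-median library versions: v1.4, v2.2, v2.3. Among those, v1.4 has the highest startup time (s) (≈ 12).

v1.4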